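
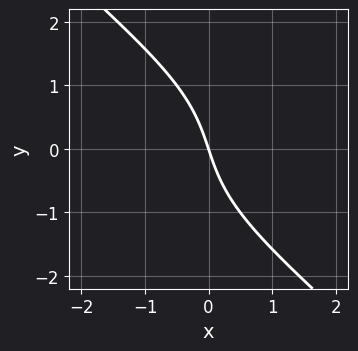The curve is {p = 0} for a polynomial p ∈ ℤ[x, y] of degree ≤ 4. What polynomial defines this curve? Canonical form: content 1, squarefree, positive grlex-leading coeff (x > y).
x*y^2 + y^3 + 3*x + y

First, the degree is 3 — a generic line meets the curve in up to 3 points.
Next, reading off the gridlines: it meets the y-axis at y = 0 (among the integer gridlines); it crosses the x-axis at the gridline x = 0.
Finally, the integer polynomial consistent with all of this is the stated p.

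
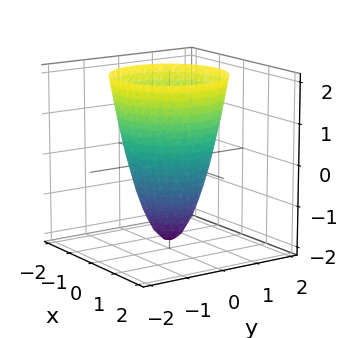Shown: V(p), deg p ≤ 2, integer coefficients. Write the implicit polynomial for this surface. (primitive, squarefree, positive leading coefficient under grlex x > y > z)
2*x^2 + 2*y^2 - z - 2

First, the degree is 2 — a generic line meets the surface in up to 2 points.
Then, symmetries: every cross-section ⟂ z is a circle, so x, y appear only via x² + y².
Then, observable constraints: the x-axis gridline crossings are at x ∈ {-1, 1}; among the integer gridlines, it crosses the y-axis at y ∈ {-1, 1}; a circular section at z = 2 has radius between 1 and 2; it meets the z-axis at z = -2 (among the integer gridlines).
Finally, matching integer coefficients to the picture gives p.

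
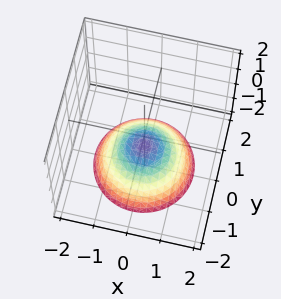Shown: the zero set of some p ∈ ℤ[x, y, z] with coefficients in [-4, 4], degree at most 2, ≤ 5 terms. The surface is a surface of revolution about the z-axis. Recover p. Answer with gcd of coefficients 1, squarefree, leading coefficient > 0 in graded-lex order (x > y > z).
1. Degree: a generic line meets the surface in up to 2 points, so deg p = 2.
2. Symmetries: every cross-section ⟂ z is a circle, so x, y appear only via x² + y².
3. From the axis intercepts and sections: a circular section at z = -1 has radius between 0 and 1; it misses every integer gridline on the y-axis; the surface avoids every integer x-axis point in the box.
4. Matching integer coefficients to the picture gives p.

2*x^2 + 2*y^2 + 3*z + 2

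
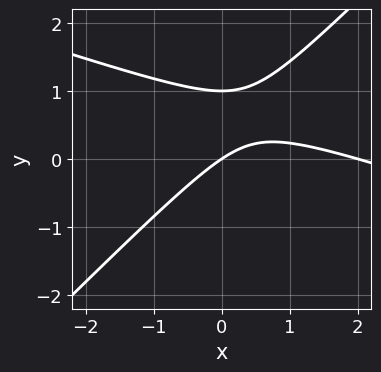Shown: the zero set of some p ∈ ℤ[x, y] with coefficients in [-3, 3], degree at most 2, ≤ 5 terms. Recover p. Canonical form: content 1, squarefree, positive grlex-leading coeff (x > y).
Degree: no degree-1 curve has this shape, so deg p = 2.
Checking where it meets the axes: among the integer gridlines, it crosses the y-axis at y ∈ {0, 1}; the x-axis gridline crossings are at x ∈ {0, 2}.
Fitting integer coefficients to these (and the overall shape) gives p.

x^2 + 2*x*y - 3*y^2 - 2*x + 3*y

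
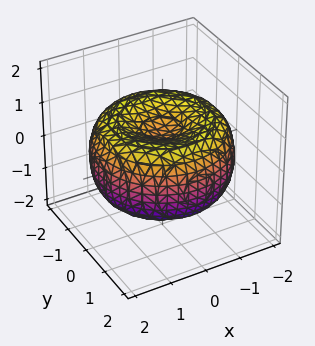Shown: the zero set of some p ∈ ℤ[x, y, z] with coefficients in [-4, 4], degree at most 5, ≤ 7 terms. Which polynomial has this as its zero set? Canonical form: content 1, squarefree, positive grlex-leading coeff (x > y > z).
(a) Degree: the shape is more complex than any degree-3 surface, so deg p = 4.
(b) Symmetries: the surface is invariant under rotation about z: p = q(x² + y², z).
(c) Checking where it meets the axes: a circular section at z = -1 has radius exactly 1.
(d) Putting this together gives p.

x^4 + 2*x^2*y^2 + y^4 - 3*x^2 - 3*y^2 + 3*z^2 - 1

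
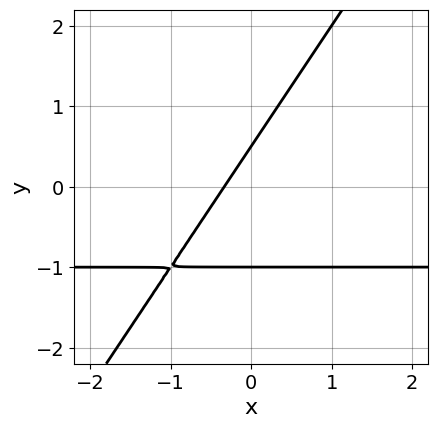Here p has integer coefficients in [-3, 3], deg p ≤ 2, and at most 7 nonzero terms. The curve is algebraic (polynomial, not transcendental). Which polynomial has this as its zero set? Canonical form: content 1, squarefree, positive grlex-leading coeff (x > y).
3*x*y - 2*y^2 + 3*x - y + 1

First, degree: no degree-1 curve has this shape, so deg p = 2.
Then, from the axis intercepts and sections: it crosses the y-axis at the gridline y = -1.
Finally, together with the visible shape, these determine p as stated.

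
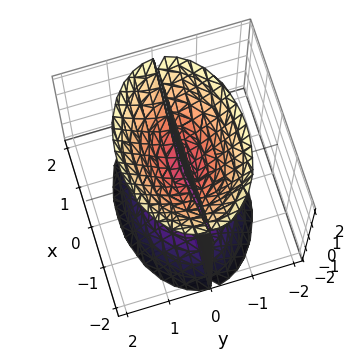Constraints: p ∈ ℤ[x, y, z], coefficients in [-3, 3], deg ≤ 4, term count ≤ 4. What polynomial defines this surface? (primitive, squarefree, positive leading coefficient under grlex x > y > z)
x^2*y + 2*y^3 - y*z^2

There are 3 components. Treating them together as one polynomial.
deg p = 3. A generic line meets the surface in up to 3 points.
From the axis intercepts and sections: one y-axis crossing is at y = 0; the visible x-axis segment lies entirely on the surface.
Matching integer coefficients to the picture gives p. Check: (0, 0, -2) on the z-axis lies on the surface, and p(0, 0, -2) = 0. ✓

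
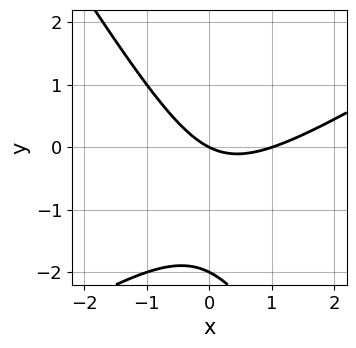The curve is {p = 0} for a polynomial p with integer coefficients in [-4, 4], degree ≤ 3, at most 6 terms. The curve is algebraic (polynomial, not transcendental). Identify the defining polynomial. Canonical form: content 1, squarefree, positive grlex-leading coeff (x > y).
x^2 - x*y - y^2 - x - 2*y

First, the degree is 2 — the shape is more complex than any degree-1 curve.
Next, against the integer gridlines: the x-axis gridline crossings are at x ∈ {0, 1}; among the integer gridlines, it crosses the y-axis at y ∈ {-2, 0}.
Finally, these observations pin down the coefficients.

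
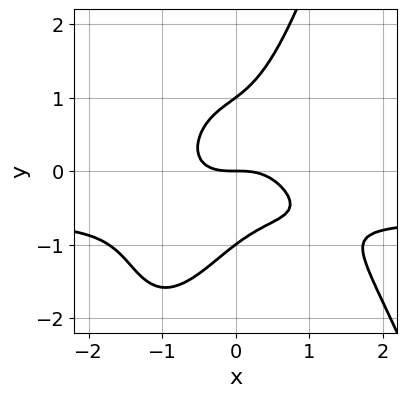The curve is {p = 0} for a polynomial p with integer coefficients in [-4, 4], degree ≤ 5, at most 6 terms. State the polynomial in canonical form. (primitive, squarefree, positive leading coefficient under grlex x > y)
First, degree: a generic line meets the curve in up to 4 points, so deg p = 4.
Next, observable constraints: it meets the x-axis at x = 0 (among the integer gridlines); the y-axis gridline crossings are at y ∈ {-1, 0, 1}.
Finally, solving for integer coefficients yields p as stated.

3*x^3*y + 2*x^3 + 3*x*y^2 - 2*y^3 + 2*y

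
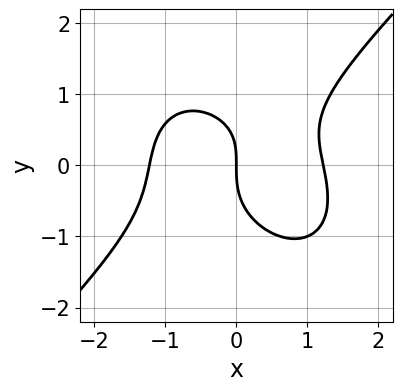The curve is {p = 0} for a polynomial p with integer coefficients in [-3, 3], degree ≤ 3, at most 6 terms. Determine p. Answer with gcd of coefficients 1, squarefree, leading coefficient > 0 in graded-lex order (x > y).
(a) The degree is 3 — the shape is more complex than any degree-2 curve.
(b) Observable constraints: it crosses the x-axis at the gridline x = 0; it crosses the y-axis at the gridline y = 0.
(c) Fitting integer coefficients to these (and the overall shape) gives p.

2*x^3 - 2*y^3 + x*y - 3*x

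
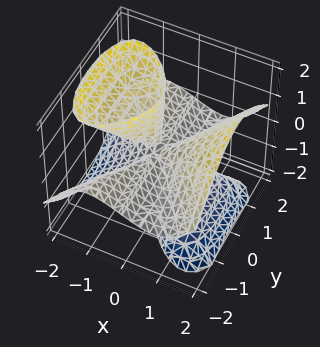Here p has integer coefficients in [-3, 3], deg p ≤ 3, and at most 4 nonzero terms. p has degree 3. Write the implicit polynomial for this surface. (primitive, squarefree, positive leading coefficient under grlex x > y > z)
1. The picture has 2 separate pieces. They look like related sheets of one shape, so recover p as a whole.
2. deg p = 3. A generic line meets the surface in up to 3 points.
3. Reading off the gridlines: every point of the y-axis in the box is on the surface; the visible z-axis segment lies entirely on the surface; it meets the x-axis at x = 0 (among the integer gridlines).
4. These observations pin down the coefficients.

2*x^3 - x*y^2 - 2*x*z^2 - 2*y^2*z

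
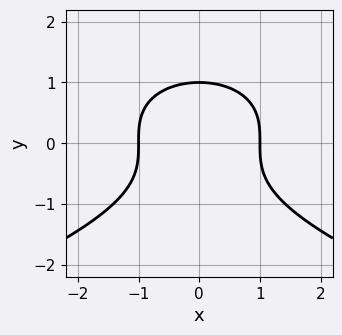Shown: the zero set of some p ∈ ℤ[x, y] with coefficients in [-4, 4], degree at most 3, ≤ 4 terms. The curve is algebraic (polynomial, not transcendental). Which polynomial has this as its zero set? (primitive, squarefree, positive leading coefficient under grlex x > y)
y^3 + x^2 - 1

Degree: the shape is more complex than any degree-2 curve, so deg p = 3.
Symmetries: mirror symmetry x ↦ −x ⇒ only even powers of x.
Observable constraints: among the integer gridlines, it crosses the x-axis at x ∈ {-1, 1}; it crosses the y-axis at the gridline y = 1.
Solving for integer coefficients yields p as stated.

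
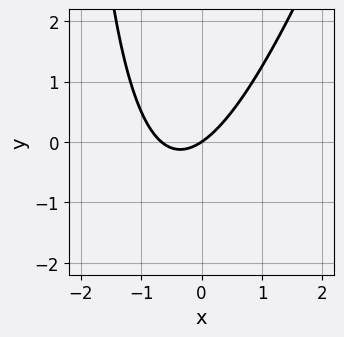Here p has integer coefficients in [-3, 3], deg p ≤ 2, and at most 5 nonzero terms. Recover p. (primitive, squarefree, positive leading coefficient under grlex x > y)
1. deg p = 2. A generic line meets the curve in up to 2 points.
2. Observable constraints: one y-axis crossing is at y = 0; it meets the x-axis at x = 0 (among the integer gridlines).
3. Putting this together gives p.

3*x^2 - x*y + 2*x - 3*y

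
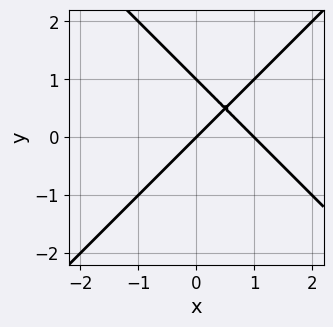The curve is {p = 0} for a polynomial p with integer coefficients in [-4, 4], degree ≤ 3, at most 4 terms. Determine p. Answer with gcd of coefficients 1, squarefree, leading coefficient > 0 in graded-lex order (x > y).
x^2 - y^2 - x + y

First, degree: a generic line meets the curve in up to 2 points, so deg p = 2.
Then, observable constraints: the x-axis gridline crossings are at x ∈ {0, 1}; the y-axis gridline crossings are at y ∈ {0, 1}.
Finally, together with the visible shape, these determine p as stated.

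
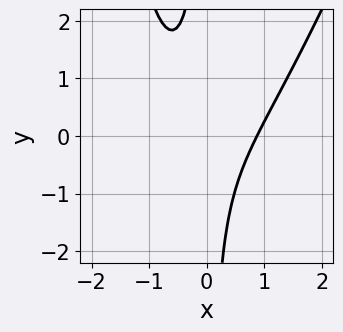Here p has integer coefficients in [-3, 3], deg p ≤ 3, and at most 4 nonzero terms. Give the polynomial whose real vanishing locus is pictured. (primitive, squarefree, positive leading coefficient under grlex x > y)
3*x^3 - x^2*y - 3*x*y - 2

1. Degree: no degree-2 curve has this shape, so deg p = 3.
2. From the visible intercepts: no y-intercept at any integer in the box.
3. Together with the visible shape, these determine p as stated.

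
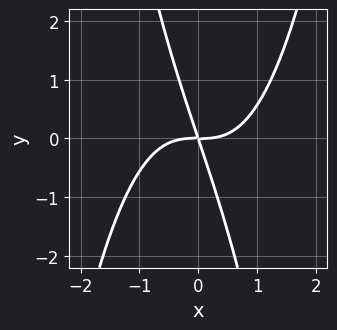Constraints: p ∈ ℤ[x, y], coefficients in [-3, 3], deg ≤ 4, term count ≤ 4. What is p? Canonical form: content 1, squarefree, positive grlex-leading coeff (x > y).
First, the degree is 4 — the shape is more complex than any degree-3 curve.
Next, against the integer gridlines: it crosses the x-axis at the gridline x = 0; it meets the y-axis at y = 0 (among the integer gridlines).
Finally, assembling these constraints gives the stated polynomial.

2*x^4 - 3*x*y - y^2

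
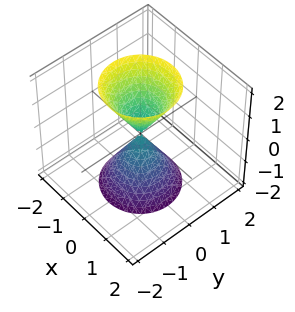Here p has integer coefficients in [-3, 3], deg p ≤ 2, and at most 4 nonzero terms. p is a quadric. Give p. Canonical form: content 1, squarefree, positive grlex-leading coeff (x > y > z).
3*x^2 + 3*y^2 - z^2

1. There are 2 components.
2. The degree is 2 — a double cone through the origin; a quadric.
3. Symmetries: mirror symmetry z ↦ −z ⇒ only even powers of z; rotational symmetry about the z-axis ⇒ p depends on x, y only through x² + y².
4. Observable constraints: it meets the x-axis at x = 0 (among the integer gridlines); one y-axis crossing is at y = 0; it crosses the z-axis at the gridline z = 0; a circular section at z = -1 has radius between 0 and 1.
5. Putting this together gives p.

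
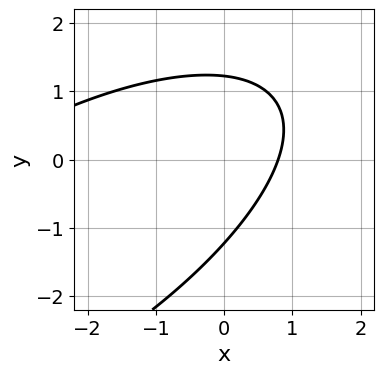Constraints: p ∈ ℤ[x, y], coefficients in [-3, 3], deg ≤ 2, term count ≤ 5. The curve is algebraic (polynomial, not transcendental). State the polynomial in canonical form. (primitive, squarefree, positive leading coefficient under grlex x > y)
Degree: a generic line meets the curve in up to 2 points, so deg p = 2.
Matching integer coefficients to the picture gives p.

x^2 - 2*x*y + 2*y^2 + 3*x - 3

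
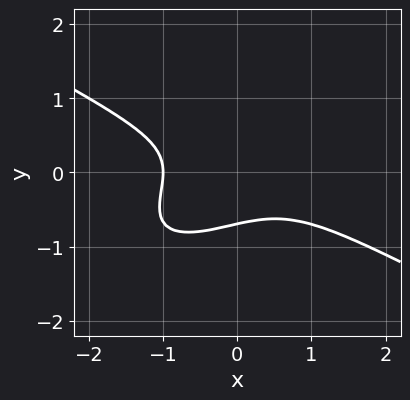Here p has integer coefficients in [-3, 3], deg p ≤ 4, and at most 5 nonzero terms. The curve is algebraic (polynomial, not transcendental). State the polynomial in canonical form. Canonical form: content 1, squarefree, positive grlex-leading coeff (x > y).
First, deg p = 3.
Next, from the axis intercepts and sections: it meets the x-axis at x = -1 (among the integer gridlines).
Finally, these observations pin down the coefficients.

x^3 - 2*x*y^2 + 3*y^3 + 1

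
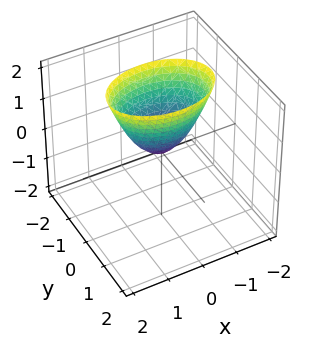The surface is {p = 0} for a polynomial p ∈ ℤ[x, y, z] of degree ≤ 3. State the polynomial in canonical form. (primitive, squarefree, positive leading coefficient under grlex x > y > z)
x^2 + 2*y^2 - z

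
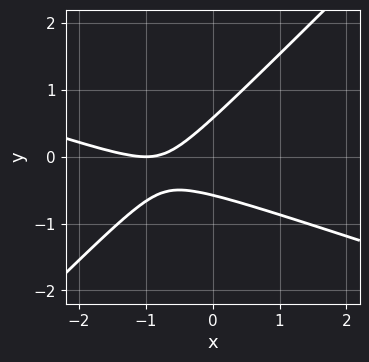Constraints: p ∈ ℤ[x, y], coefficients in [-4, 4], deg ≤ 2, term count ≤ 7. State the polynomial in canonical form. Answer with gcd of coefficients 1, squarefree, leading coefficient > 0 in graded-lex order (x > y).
x^2 + 2*x*y - 3*y^2 + 2*x + 1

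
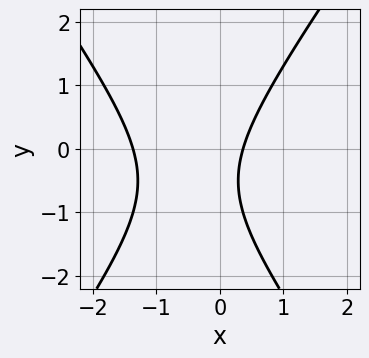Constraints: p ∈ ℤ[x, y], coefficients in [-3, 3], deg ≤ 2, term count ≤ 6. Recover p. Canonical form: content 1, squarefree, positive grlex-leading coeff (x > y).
2*x^2 - y^2 + 2*x - y - 1

Degree: the shape is more complex than any degree-1 curve, so deg p = 2.
Observable constraints: the curve avoids every integer y-axis point in the box.
Fitting integer coefficients to these (and the overall shape) gives p.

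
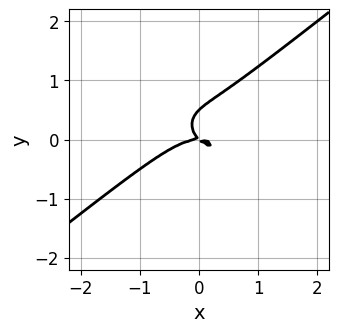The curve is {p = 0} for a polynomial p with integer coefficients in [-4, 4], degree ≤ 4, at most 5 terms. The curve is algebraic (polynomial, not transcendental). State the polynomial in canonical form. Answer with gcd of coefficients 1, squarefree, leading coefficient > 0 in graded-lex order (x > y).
(a) Degree: a generic line meets the curve in up to 3 points, so deg p = 3.
(b) From the axis intercepts and sections: one y-axis crossing is at y = 0; it crosses the x-axis at the gridline x = 0.
(c) Putting this together gives p.

x^3 - 2*y^3 + x*y + y^2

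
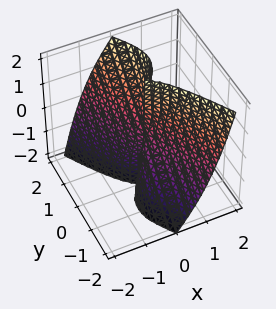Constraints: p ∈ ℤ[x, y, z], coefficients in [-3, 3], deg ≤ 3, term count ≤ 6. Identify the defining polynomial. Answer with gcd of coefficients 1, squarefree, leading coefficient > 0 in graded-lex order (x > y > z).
3*x^3 + 3*x*y^2 + 2*y^3 - 2*y^2*z

First, the degree is 3 — a generic line meets the surface in up to 3 points.
Next, from the visible intercepts: one y-axis crossing is at y = 0; every point of the z-axis in the box is on the surface.
Finally, assembling these constraints gives the stated polynomial.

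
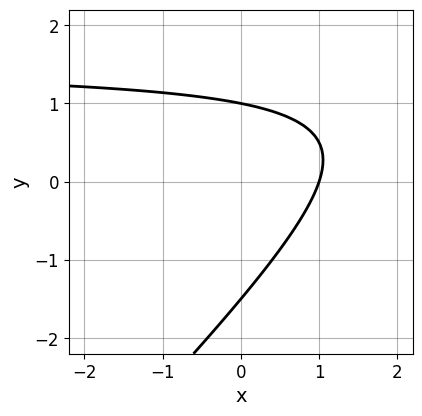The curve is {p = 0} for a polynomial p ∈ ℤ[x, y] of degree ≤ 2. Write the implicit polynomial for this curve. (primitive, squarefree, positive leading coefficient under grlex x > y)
(a) Degree: the shape is more complex than any degree-1 curve, so deg p = 2.
(b) Checking where it meets the axes: it crosses the x-axis at the gridline x = 1; it crosses the y-axis at the gridline y = 1.
(c) Putting this together gives p.

2*x*y - 2*y^2 - 3*x - y + 3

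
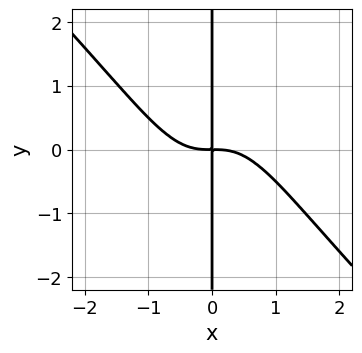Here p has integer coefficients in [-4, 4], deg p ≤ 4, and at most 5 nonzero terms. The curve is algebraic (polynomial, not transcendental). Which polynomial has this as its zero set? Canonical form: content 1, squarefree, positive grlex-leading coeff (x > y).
x^4 + x^3*y + x*y

deg p = 4. A generic line meets the curve in up to 4 points.
Against the integer gridlines: every point of the y-axis in the box is on the curve.
These observations pin down the coefficients.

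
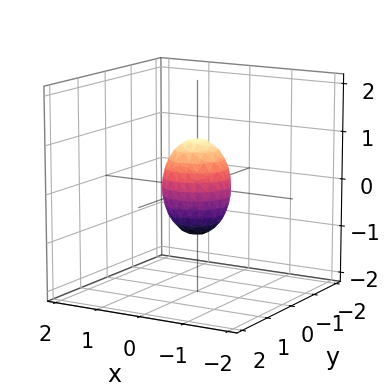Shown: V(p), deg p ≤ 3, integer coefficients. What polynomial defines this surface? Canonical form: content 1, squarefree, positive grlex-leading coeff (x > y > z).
2*x^2 + 2*y^2 + z^2 - 1

(a) Degree: a generic line meets the surface in up to 2 points, so deg p = 2.
(b) Symmetries: rotational symmetry about the z-axis ⇒ p depends on x, y only through x² + y².
(c) From the visible intercepts: the z-axis gridline crossings are at z ∈ {-1, 1}; a circular section at z = 0 has radius between 0 and 1.
(d) Assembling these constraints gives the stated polynomial.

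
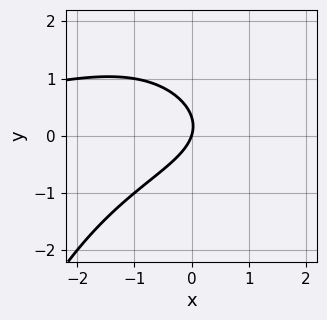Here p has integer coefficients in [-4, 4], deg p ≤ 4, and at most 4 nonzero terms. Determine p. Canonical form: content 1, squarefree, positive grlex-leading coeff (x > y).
x^2*y + 3*y^2 + 3*x - y

First, degree: a generic line meets the curve in up to 3 points, so deg p = 3.
Next, reading off the gridlines: one y-axis crossing is at y = 0; one x-axis crossing is at x = 0.
Finally, assembling these constraints gives the stated polynomial.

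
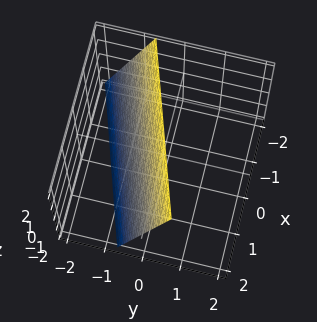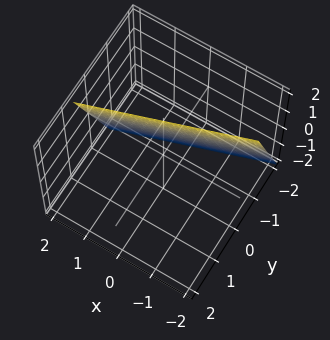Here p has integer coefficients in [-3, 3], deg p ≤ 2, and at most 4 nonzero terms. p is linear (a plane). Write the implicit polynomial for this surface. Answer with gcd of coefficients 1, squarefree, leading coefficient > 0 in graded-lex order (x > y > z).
x - 3*y + z - 2

1. Degree: every cross-section is a straight line — this is a plane, so deg p = 1.
2. Observable constraints: it meets the z-axis at z = 2 (among the integer gridlines); one x-axis crossing is at x = 2.
3. Putting this together gives p.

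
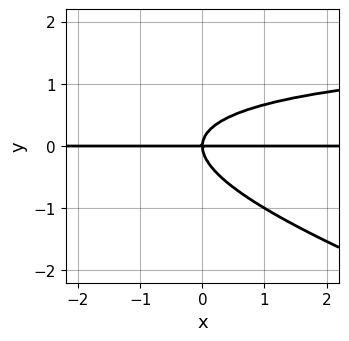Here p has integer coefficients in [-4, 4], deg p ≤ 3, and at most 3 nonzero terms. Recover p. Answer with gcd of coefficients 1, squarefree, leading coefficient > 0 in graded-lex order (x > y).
x*y^2 + 3*y^3 - 2*x*y

(a) deg p = 3.
(b) Against the integer gridlines: the visible x-axis segment lies entirely on the curve; one y-axis crossing is at y = 0.
(c) These observations pin down the coefficients.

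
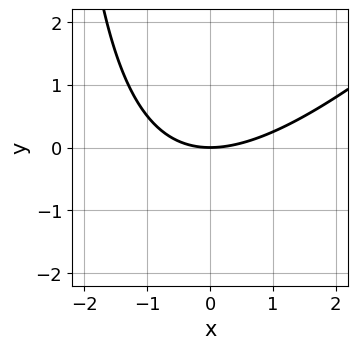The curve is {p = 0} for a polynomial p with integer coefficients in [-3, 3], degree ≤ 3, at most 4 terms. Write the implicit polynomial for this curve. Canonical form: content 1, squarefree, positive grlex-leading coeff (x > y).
(a) The degree is 2 — a generic line meets the curve in up to 2 points.
(b) Observable constraints: one x-axis crossing is at x = 0; it meets the y-axis at y = 0 (among the integer gridlines).
(c) Together with the visible shape, these determine p as stated.

x^2 - x*y - 3*y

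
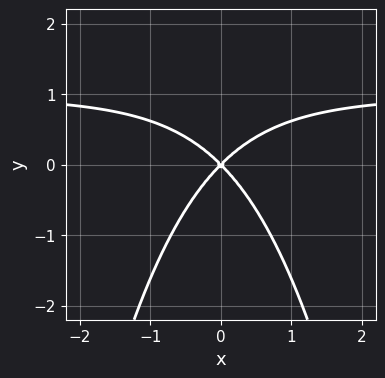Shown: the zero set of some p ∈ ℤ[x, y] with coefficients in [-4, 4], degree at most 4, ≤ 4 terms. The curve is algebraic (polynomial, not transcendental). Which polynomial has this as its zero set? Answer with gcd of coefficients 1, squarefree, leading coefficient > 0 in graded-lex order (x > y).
x^2*y - x^2 + y^2

1. The degree is 3 — the shape is more complex than any degree-2 curve.
2. Symmetries: it's symmetric under x → −x, forcing even powers of x.
3. Observable constraints: it crosses the y-axis at the gridline y = 0; one x-axis crossing is at x = 0.
4. Solving for integer coefficients yields p as stated.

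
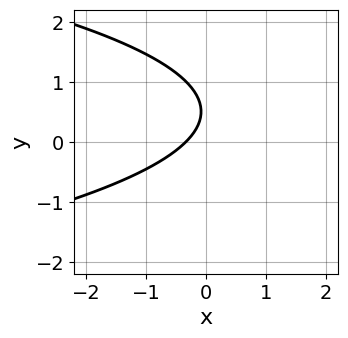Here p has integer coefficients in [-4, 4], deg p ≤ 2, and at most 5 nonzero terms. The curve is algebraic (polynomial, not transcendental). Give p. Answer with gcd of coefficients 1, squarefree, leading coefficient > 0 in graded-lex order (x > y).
1. The degree is 2 — the shape is more complex than any degree-1 curve.
2. Against the integer gridlines: the curve avoids every integer y-axis point in the box.
3. Fitting integer coefficients to these (and the overall shape) gives p.

3*y^2 + 3*x - 3*y + 1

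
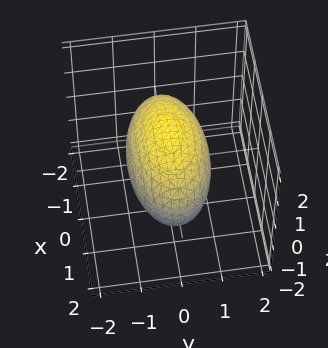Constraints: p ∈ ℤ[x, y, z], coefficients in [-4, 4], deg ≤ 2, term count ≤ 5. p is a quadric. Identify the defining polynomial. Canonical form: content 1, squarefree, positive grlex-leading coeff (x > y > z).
x^2 + 3*y^2 + 2*z^2 - 3

(a) The degree is 2 — bounded and convex; a quadric.
(b) Symmetries: it's symmetric under x → −x, forcing even powers of x; it's symmetric under z → −z, forcing even powers of z; the y ↦ −y reflection is a symmetry, so y appears only in even powers.
(c) Reading off the gridlines: the y-axis gridline crossings are at y ∈ {-1, 1}.
(d) These observations pin down the coefficients.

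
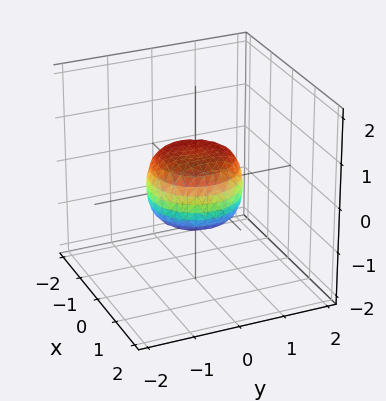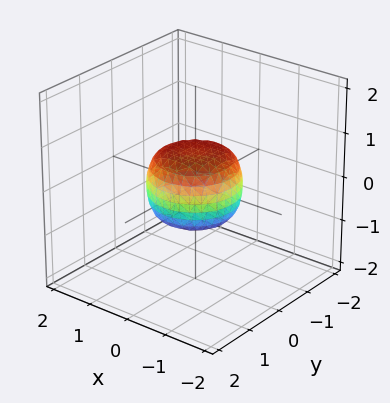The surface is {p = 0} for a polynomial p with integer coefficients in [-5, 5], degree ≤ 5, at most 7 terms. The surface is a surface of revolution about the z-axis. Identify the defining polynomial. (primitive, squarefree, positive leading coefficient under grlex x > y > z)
1. Degree: the shape is more complex than any degree-3 surface, so deg p = 4.
2. By symmetry, the z-axis is an axis of rotation, so x and y enter only as x² + y².
3. From the visible intercepts: a circular section at z = 0 has radius exactly 1; among the integer gridlines, it crosses the x-axis at x ∈ {-1, 1}.
4. Matching integer coefficients to the picture gives p. Check: (0, 1, 0) on the y-axis lies on the surface, and p(0, 1, 0) = 0. ✓

2*x^4 + 4*x^2*y^2 + 2*y^4 - x^2 - y^2 + 2*z^2 - 1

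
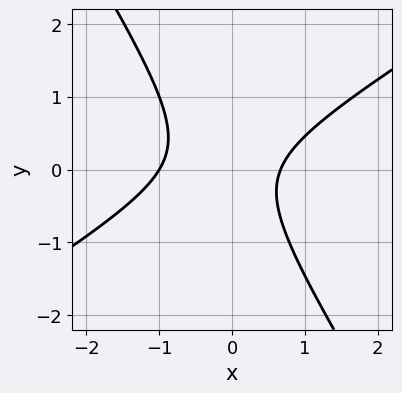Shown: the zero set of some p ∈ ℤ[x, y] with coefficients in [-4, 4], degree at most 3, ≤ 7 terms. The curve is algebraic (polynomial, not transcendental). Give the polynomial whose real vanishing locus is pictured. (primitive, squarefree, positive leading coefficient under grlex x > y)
3*x^2 - 3*x*y - 3*y^2 + x - 2

First, deg p = 2.
Then, reading off the gridlines: one x-axis crossing is at x = -1; no y-intercept at any integer in the box.
Finally, fitting integer coefficients to these (and the overall shape) gives p.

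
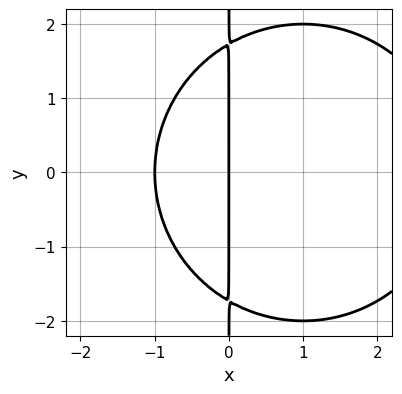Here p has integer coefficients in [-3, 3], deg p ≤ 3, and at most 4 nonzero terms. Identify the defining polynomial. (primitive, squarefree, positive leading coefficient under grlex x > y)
(a) deg p = 3. A generic line meets the curve in up to 3 points.
(b) Symmetries: the y ↦ −y reflection is a symmetry, so y appears only in even powers.
(c) From the axis intercepts and sections: every point of the y-axis in the box is on the curve; among the integer gridlines, it crosses the x-axis at x ∈ {-1, 0}.
(d) These observations pin down the coefficients.

x^3 + x*y^2 - 2*x^2 - 3*x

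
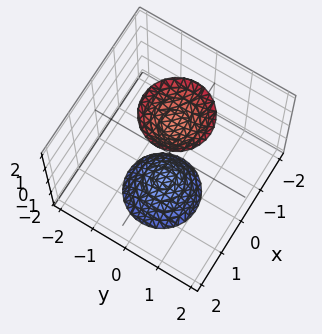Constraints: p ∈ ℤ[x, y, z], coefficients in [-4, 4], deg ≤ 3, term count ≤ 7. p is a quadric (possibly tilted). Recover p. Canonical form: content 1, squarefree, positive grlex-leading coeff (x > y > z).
3*x^2 + x*z + 3*y^2 - z^2 + 2

First, I count 2 distinct pieces. They look like related sheets of one shape, so recover p as a whole.
Then, degree: the shape is more complex than any degree-1 surface, so deg p = 2.
Then, observable constraints: it misses every integer gridline on the x-axis; the surface avoids every integer y-axis point in the box.
Finally, together with the visible shape, these determine p as stated.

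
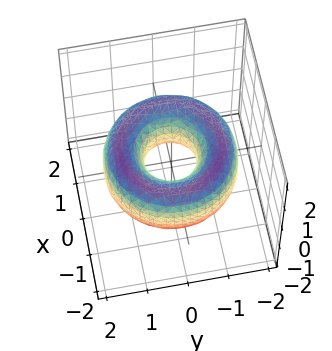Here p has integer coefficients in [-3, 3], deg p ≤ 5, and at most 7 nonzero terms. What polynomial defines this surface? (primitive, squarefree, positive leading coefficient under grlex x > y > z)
x^4 + 2*x^2*y^2 + y^4 - 3*x^2 - 3*y^2 + 2*z^2 + 1

The degree is 4 — the shape is more complex than any degree-3 surface.
Symmetries: every cross-section ⟂ z is a circle, so x, y appear only via x² + y².
Observable constraints: the surface avoids every integer z-axis point in the box; a circular section at z = 0 has radius between 0 and 1.
Together with the visible shape, these determine p as stated.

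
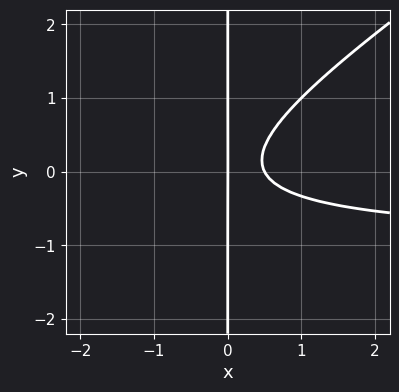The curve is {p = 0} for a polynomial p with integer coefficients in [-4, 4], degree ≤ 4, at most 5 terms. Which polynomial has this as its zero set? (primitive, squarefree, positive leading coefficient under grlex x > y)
2*x^2*y - 3*x*y^2 + 2*x^2 - x

The degree is 3 — the shape is more complex than any degree-2 curve.
Checking where it meets the axes: one x-axis crossing is at x = 0; the visible y-axis segment lies entirely on the curve.
These observations pin down the coefficients.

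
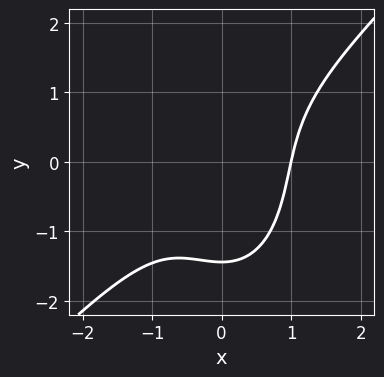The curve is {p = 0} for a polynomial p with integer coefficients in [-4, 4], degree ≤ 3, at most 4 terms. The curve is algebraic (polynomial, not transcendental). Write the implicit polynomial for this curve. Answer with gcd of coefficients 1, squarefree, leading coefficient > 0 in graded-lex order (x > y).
3*x^3 - 2*x^2*y - y^3 - 3

First, deg p = 3. No degree-2 curve has this shape.
Then, reading off the gridlines: one x-axis crossing is at x = 1.
Finally, together with the visible shape, these determine p as stated.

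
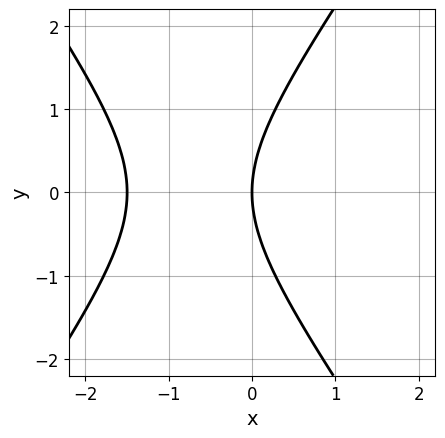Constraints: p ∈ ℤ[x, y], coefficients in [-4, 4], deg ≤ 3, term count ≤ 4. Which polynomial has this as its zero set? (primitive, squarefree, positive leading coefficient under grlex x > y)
The degree is 2 — a generic line meets the curve in up to 2 points.
Symmetries: mirror symmetry y ↦ −y ⇒ only even powers of y.
Against the integer gridlines: one x-axis crossing is at x = 0; it crosses the y-axis at the gridline y = 0.
Matching integer coefficients to the picture gives p.

2*x^2 - y^2 + 3*x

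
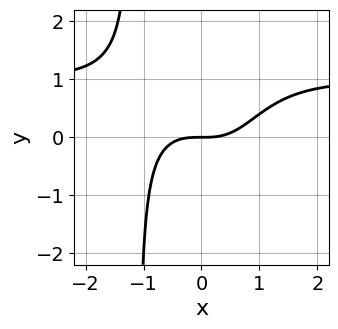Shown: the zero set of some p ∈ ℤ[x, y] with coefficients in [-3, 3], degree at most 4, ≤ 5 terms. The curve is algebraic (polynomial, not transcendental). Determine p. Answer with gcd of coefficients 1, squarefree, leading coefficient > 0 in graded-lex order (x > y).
2*x^3*y - 2*x^3 + 3*y

1. deg p = 4.
2. From the axis intercepts and sections: it meets the x-axis at x = 0 (among the integer gridlines); it meets the y-axis at y = 0 (among the integer gridlines).
3. Together with the visible shape, these determine p as stated.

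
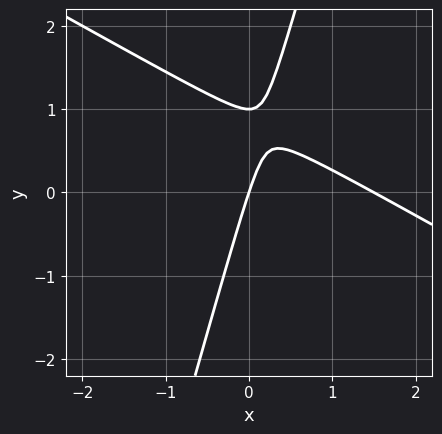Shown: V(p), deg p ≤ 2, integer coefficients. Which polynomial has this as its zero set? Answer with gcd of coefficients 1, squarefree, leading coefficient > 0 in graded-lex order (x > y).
Degree: no degree-1 curve has this shape, so deg p = 2.
Observable constraints: it crosses the x-axis at the gridline x = 0; among the integer gridlines, it crosses the y-axis at y ∈ {0, 1}.
Putting this together gives p.

2*x^2 + 3*x*y - y^2 - 3*x + y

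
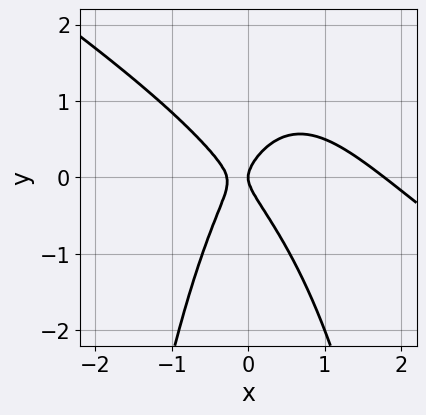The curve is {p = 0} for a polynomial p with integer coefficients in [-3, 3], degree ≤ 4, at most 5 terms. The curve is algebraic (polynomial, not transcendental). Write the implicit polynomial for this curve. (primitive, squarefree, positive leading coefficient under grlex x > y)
(a) The degree is 3 — the shape is more complex than any degree-2 curve.
(b) Reading off the gridlines: it meets the x-axis at x = 0 (among the integer gridlines); it crosses the y-axis at the gridline y = 0.
(c) Matching integer coefficients to the picture gives p.

2*x^3 + 3*x^2*y - 3*x^2 + 2*y^2 - x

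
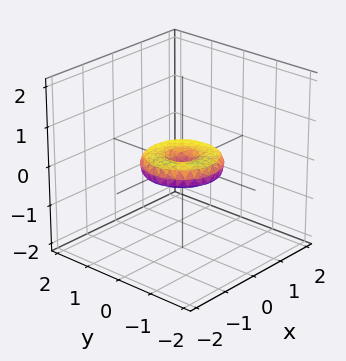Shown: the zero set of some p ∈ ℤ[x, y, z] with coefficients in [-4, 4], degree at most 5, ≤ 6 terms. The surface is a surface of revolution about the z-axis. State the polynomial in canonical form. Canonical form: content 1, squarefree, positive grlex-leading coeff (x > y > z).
x^4 + 2*x^2*y^2 + y^4 - x^2 - y^2 + 3*z^2

(a) The degree is 4 — the shape is more complex than any degree-3 surface.
(b) By symmetry, every cross-section ⟂ z is a circle, so x, y appear only via x² + y².
(c) From the axis intercepts and sections: it crosses the z-axis at the gridline z = 0; a circular section at z = 0 has radius exactly 1.
(d) Matching integer coefficients to the picture gives p. Check: (0, -1, 0) on the y-axis lies on the surface, and p(0, -1, 0) = 0. ✓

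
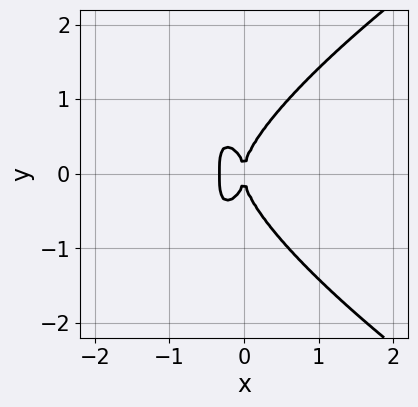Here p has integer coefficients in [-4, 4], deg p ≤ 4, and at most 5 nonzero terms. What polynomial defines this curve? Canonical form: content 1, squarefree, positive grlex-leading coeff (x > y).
y^4 - 3*x^3 - x^2

deg p = 4. A generic line meets the curve in up to 4 points.
Symmetries: it's symmetric under y → −y, forcing even powers of y.
From the visible intercepts: one y-axis crossing is at y = 0; one x-axis crossing is at x = 0.
Assembling these constraints gives the stated polynomial.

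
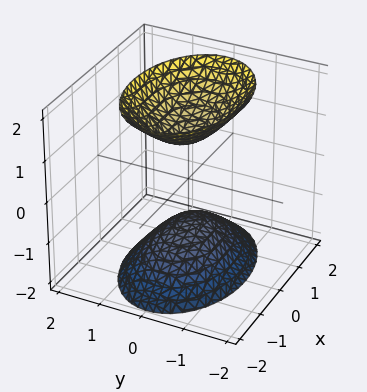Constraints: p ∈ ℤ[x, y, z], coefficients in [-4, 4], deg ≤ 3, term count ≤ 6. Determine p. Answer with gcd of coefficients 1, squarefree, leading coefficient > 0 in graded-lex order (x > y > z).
(a) There are 2 components. They look like related sheets of one shape, so recover p as a whole.
(b) Degree: two sheets facing apart; a quadric, so deg p = 2.
(c) Symmetries: it's symmetric under z → −z, forcing even powers of z; mirror symmetry y ↦ −y ⇒ only even powers of y; it's symmetric under x → −x, forcing even powers of x.
(d) Observable constraints: no y-intercept at any integer in the box; the surface avoids every integer x-axis point in the box; among the integer gridlines, it crosses the z-axis at z ∈ {-1, 1}.
(e) Fitting integer coefficients to these (and the overall shape) gives p.

x^2 + 2*y^2 - z^2 + 1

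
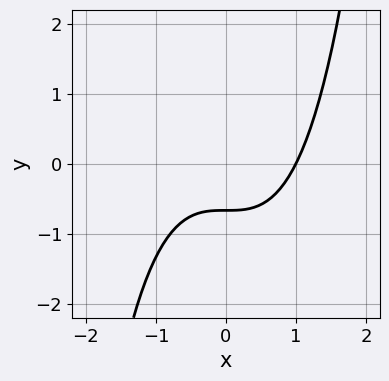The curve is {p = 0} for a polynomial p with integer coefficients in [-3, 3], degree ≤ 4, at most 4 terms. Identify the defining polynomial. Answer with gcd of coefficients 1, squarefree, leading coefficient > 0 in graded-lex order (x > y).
2*x^3 - 3*y - 2

1. The degree is 3 — the shape is more complex than any degree-2 curve.
2. From the visible intercepts: it meets the x-axis at x = 1 (among the integer gridlines).
3. Putting this together gives p.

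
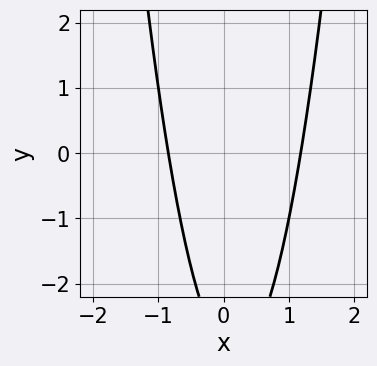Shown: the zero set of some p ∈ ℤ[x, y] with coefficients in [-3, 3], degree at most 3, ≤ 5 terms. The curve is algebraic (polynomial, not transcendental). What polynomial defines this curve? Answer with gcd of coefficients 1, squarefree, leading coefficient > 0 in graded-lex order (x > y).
First, degree: the shape is more complex than any degree-1 curve, so deg p = 2.
Next, from the visible intercepts: no y-intercept at any integer in the box.
Finally, together with the visible shape, these determine p as stated.

3*x^2 - x - y - 3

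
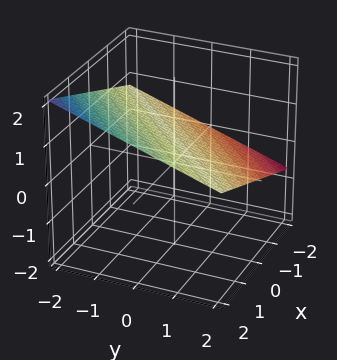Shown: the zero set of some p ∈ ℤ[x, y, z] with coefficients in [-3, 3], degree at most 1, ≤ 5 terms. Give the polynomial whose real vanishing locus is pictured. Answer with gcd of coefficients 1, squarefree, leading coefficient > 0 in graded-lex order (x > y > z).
x - y - 3*z + 2

deg p = 1. The surface is flat (a plane).
Against the integer gridlines: it meets the y-axis at y = 2 (among the integer gridlines); it meets the x-axis at x = -2 (among the integer gridlines).
Assembling these constraints gives the stated polynomial.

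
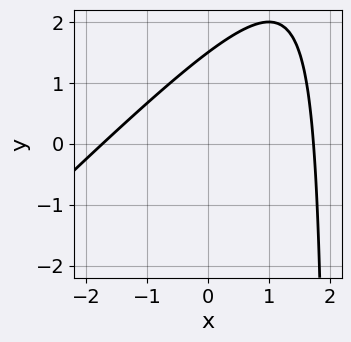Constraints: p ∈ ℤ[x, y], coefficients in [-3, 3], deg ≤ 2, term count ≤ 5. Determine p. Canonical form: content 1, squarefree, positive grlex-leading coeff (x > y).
(a) deg p = 2. A generic line meets the curve in up to 2 points.
(b) Matching integer coefficients to the picture gives p.

x^2 - x*y + 2*y - 3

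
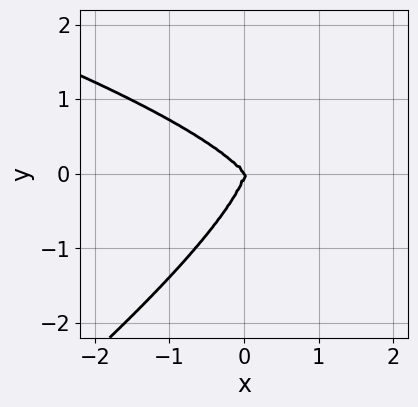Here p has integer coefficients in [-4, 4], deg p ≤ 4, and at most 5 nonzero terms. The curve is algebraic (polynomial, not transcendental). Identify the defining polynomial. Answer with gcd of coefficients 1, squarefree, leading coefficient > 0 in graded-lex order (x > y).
2*x*y^3 - 3*y^4 - 3*x^3 - 2*x^2*y

deg p = 4. No degree-3 curve has this shape.
Against the integer gridlines: it crosses the y-axis at the gridline y = 0; one x-axis crossing is at x = 0.
Matching integer coefficients to the picture gives p.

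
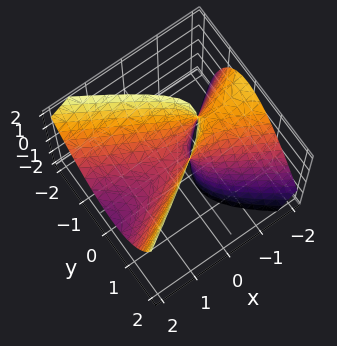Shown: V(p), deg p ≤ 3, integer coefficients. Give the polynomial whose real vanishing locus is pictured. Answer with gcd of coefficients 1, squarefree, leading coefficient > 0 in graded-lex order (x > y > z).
The degree is 2 — a generic line meets the surface in up to 2 points.
From the visible intercepts: it meets the y-axis at y = 0 (among the integer gridlines); it meets the x-axis at x = 0 (among the integer gridlines).
Assembling these constraints gives the stated polynomial.

x^2 + 2*x*z - 3*y^2 - y*z + z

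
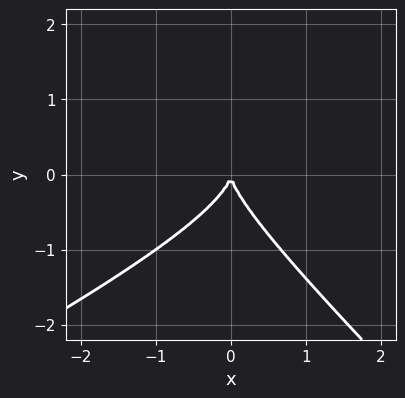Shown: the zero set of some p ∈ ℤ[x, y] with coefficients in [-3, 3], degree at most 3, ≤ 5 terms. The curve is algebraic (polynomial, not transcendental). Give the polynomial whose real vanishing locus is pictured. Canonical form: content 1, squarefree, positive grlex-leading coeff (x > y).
(a) Degree: a generic line meets the curve in up to 3 points, so deg p = 3.
(b) Observable constraints: it crosses the x-axis at the gridline x = 0; one y-axis crossing is at y = 0.
(c) Together with the visible shape, these determine p as stated.

x^2*y - x*y^2 - 2*y^3 - 2*x^2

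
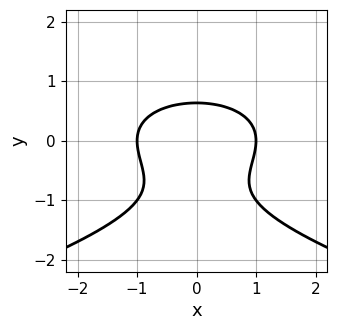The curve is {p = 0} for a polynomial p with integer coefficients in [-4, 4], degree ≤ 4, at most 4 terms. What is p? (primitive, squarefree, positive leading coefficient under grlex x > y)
Degree: a generic line meets the curve in up to 3 points, so deg p = 3.
Symmetries: the x ↦ −x reflection is a symmetry, so x appears only in even powers.
From the axis intercepts and sections: among the integer gridlines, it crosses the x-axis at x ∈ {-1, 1}.
Together with the visible shape, these determine p as stated.

3*y^3 + 2*x^2 + 3*y^2 - 2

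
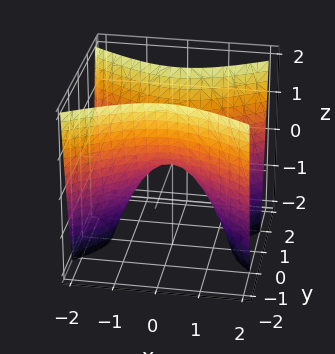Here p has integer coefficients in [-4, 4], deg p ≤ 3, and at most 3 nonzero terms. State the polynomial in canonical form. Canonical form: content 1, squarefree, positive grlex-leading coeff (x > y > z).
(a) The degree is 2 — a hyperbolic paraboloid; a quadric.
(b) Symmetries: it's symmetric under y → −y, forcing even powers of y; mirror symmetry x ↦ −x ⇒ only even powers of x.
(c) Reading off the gridlines: one y-axis crossing is at y = 0; it meets the x-axis at x = 0 (among the integer gridlines).
(d) Solving for integer coefficients yields p as stated.

x^2 - 2*y^2 + z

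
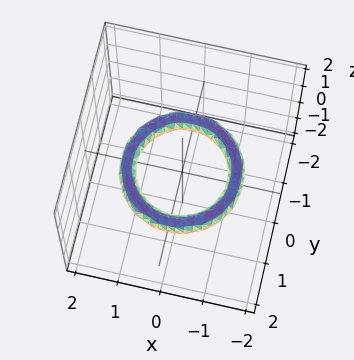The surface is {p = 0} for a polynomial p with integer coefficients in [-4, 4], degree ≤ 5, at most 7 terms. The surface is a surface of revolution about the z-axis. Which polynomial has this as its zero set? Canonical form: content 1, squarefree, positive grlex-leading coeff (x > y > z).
x^4 + 2*x^2*y^2 + y^4 - 3*x^2 - 3*y^2 + 3*z^2 + 2

1. Degree: a generic line meets the surface in up to 4 points, so deg p = 4.
2. By symmetry, the z-axis is an axis of rotation, so x and y enter only as x² + y².
3. Reading off the gridlines: among the integer gridlines, it crosses the x-axis at x ∈ {-1, 1}; the surface avoids every integer z-axis point in the box.
4. The integer polynomial consistent with all of this is the stated p.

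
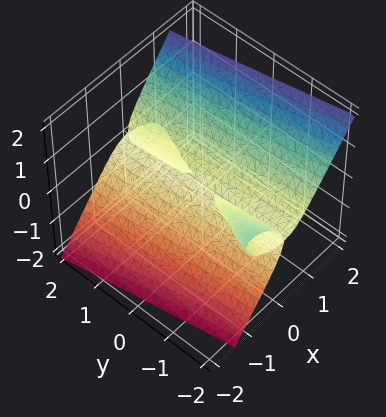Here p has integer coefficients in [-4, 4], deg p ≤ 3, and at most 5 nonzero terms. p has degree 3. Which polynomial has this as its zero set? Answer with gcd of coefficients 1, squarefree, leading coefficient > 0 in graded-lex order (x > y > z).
(a) I count 3 distinct pieces.
(b) The degree is 3 — a generic line meets the surface in up to 3 points.
(c) Observable constraints: it meets the x-axis at x = 0 (among the integer gridlines); it meets the z-axis at z = 0 (among the integer gridlines); every point of the y-axis in the box is on the surface.
(d) Matching integer coefficients to the picture gives p.

3*x^3 + 2*x^2*z + 2*x*y*z - 3*z^3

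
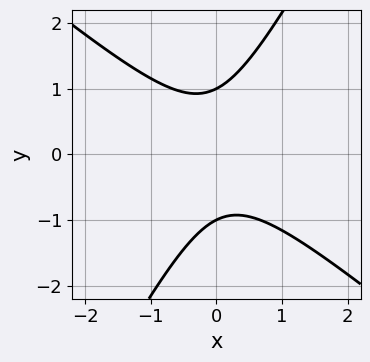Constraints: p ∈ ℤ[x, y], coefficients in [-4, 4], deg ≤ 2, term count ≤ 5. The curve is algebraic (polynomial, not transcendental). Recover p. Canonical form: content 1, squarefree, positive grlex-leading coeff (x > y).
(a) The degree is 2 — no degree-1 curve has this shape.
(b) Observable constraints: among the integer gridlines, it crosses the y-axis at y ∈ {-1, 1}; the curve avoids every integer x-axis point in the box.
(c) Matching integer coefficients to the picture gives p.

3*x^2 + 2*x*y - 2*y^2 + 2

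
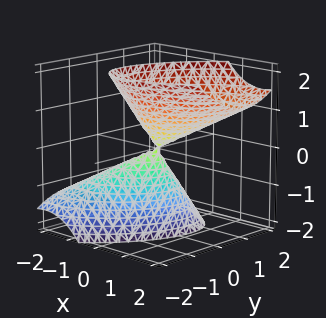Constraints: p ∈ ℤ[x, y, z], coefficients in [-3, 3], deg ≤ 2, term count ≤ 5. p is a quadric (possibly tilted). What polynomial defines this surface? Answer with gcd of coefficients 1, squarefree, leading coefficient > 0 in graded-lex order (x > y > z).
(a) The degree is 2 — a generic line meets the surface in up to 2 points.
(b) Against the integer gridlines: one y-axis crossing is at y = 0; it meets the x-axis at x = 0 (among the integer gridlines); it meets the z-axis at z = 0 (among the integer gridlines).
(c) Matching integer coefficients to the picture gives p.

2*x^2 - 2*x*y - 2*x*z + 2*y^2 - z^2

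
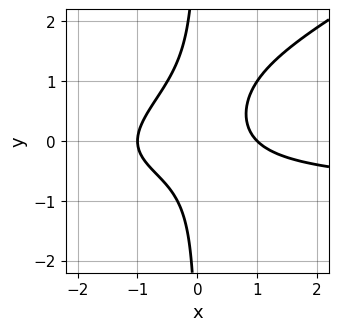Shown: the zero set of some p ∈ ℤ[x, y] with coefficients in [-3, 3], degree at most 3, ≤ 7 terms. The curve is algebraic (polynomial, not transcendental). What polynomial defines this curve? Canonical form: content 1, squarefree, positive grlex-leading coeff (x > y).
x^2*y - 2*x*y^2 + x^2 + x*y - 1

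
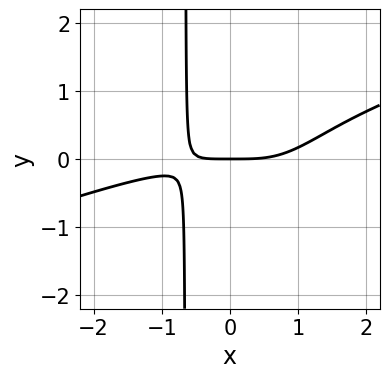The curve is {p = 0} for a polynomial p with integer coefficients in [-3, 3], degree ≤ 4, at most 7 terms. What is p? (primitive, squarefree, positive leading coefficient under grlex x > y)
x^4 - 3*x^3*y + 2*x^2*y - 2*x*y - 3*y

Degree: no degree-3 curve has this shape, so deg p = 4.
Observable constraints: one y-axis crossing is at y = 0; one x-axis crossing is at x = 0.
Matching integer coefficients to the picture gives p.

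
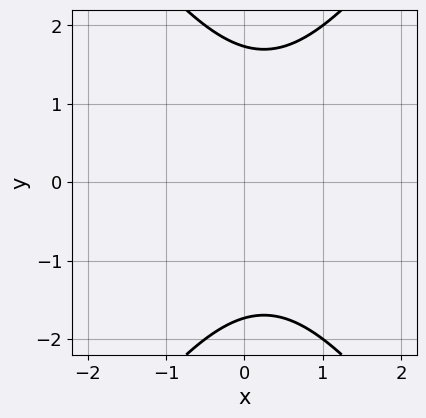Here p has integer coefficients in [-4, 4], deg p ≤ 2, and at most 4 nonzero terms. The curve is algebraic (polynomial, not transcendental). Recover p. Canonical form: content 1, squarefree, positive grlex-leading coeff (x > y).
1. Degree: a generic line meets the curve in up to 2 points, so deg p = 2.
2. Symmetries: mirror symmetry y ↦ −y ⇒ only even powers of y.
3. From the axis intercepts and sections: the curve avoids every integer x-axis point in the box.
4. Solving for integer coefficients yields p as stated.

2*x^2 - y^2 - x + 3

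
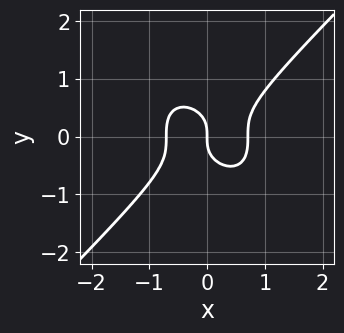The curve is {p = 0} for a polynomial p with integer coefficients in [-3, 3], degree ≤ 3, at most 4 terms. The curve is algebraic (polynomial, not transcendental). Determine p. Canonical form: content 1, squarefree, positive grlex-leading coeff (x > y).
(a) Degree: no degree-2 curve has this shape, so deg p = 3.
(b) From the visible intercepts: it crosses the y-axis at the gridline y = 0; it meets the x-axis at x = 0 (among the integer gridlines).
(c) Matching integer coefficients to the picture gives p.

2*x^3 - 2*y^3 - x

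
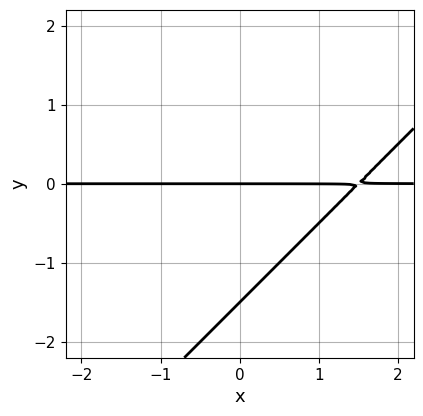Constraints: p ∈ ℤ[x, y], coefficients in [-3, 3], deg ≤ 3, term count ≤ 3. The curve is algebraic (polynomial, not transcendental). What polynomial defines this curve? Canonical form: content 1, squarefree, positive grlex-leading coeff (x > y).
deg p = 2.
Against the integer gridlines: the visible x-axis segment lies entirely on the curve; it meets the y-axis at y = 0 (among the integer gridlines).
Fitting integer coefficients to these (and the overall shape) gives p.

2*x*y - 2*y^2 - 3*y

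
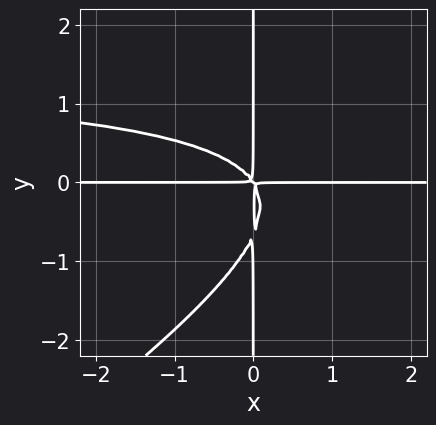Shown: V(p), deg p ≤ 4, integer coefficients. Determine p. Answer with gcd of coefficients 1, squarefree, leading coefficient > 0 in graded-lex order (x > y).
2*x^2*y^2 - 3*x*y^3 - 3*x^2*y - 2*x*y^2

1. deg p = 4. No degree-3 curve has this shape.
2. Observable constraints: every point of the y-axis in the box is on the curve; the visible x-axis segment lies entirely on the curve.
3. Putting this together gives p.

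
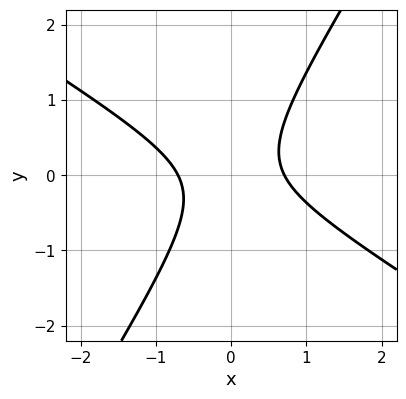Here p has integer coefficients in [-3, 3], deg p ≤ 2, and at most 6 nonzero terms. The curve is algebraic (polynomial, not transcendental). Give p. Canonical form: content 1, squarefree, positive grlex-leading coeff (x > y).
2*x^2 + 2*x*y - 2*y^2 - 1

Degree: no degree-1 curve has this shape, so deg p = 2.
From the visible intercepts: no y-intercept at any integer in the box.
Assembling these constraints gives the stated polynomial.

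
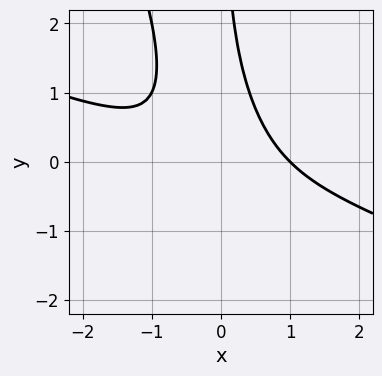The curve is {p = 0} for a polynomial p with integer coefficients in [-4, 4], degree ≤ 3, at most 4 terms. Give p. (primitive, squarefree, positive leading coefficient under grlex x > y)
deg p = 3.
Against the integer gridlines: the curve avoids every integer y-axis point in the box; one x-axis crossing is at x = 1.
Together with the visible shape, these determine p as stated.

x^3 + 3*x^2*y + x*y^2 - 1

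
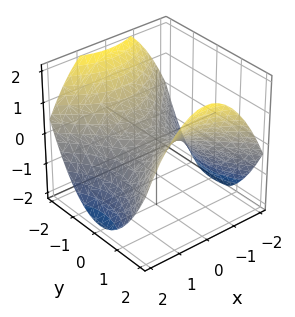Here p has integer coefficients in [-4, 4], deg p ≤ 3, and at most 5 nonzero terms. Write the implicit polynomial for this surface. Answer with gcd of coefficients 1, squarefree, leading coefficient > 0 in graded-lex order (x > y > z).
x^2 - y^2 + 2*z

1. The degree is 2 — a hyperbolic paraboloid; a quadric.
2. Symmetries: the y ↦ −y reflection is a symmetry, so y appears only in even powers; it's symmetric under x → −x, forcing even powers of x.
3. From the axis intercepts and sections: it meets the z-axis at z = 0 (among the integer gridlines); one y-axis crossing is at y = 0; one x-axis crossing is at x = 0.
4. Matching integer coefficients to the picture gives p.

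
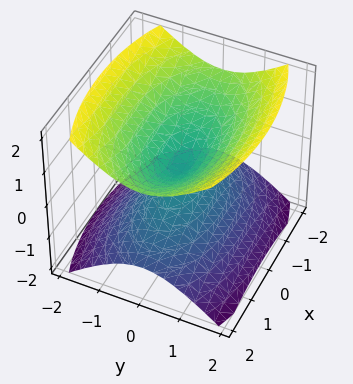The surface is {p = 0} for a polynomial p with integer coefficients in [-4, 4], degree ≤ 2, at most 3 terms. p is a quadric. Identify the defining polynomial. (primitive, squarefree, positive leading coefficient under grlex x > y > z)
(a) I count 2 distinct pieces. Treating them together as one polynomial.
(b) deg p = 2. A double cone through the origin; a quadric.
(c) Symmetries: it's symmetric under z → −z, forcing even powers of z; the x ↦ −x reflection is a symmetry, so x appears only in even powers; mirror symmetry y ↦ −y ⇒ only even powers of y.
(d) Checking where it meets the axes: it meets the x-axis at x = 0 (among the integer gridlines); it crosses the z-axis at the gridline z = 0.
(e) Solving for integer coefficients yields p as stated.

x^2 + 3*y^2 - 3*z^2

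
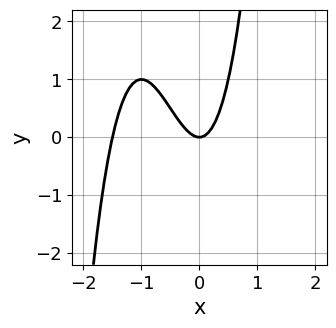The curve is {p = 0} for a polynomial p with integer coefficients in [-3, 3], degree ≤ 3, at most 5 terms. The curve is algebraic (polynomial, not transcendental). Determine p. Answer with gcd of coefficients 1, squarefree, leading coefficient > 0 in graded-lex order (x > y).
2*x^3 + 3*x^2 - y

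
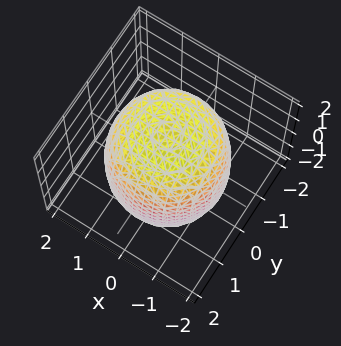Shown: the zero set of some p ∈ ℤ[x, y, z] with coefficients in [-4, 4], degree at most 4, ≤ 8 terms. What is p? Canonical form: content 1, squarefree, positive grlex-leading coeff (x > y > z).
x^4 + 2*x^2*y^2 + y^4 - x^2 - y^2 + z^2 - 3

First, degree: the shape is more complex than any degree-3 surface, so deg p = 4.
Then, symmetries: rotational symmetry about the z-axis ⇒ p depends on x, y only through x² + y².
Next, from the visible intercepts: a circular section at z = 0 has radius between 1 and 2.
Finally, together with the visible shape, these determine p as stated.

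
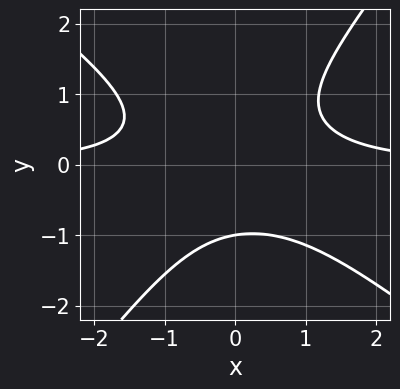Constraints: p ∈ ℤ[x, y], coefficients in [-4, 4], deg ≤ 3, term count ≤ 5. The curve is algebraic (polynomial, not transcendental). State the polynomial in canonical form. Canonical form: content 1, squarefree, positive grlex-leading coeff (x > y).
2*x^2*y + x*y^2 - 2*y^3 - 2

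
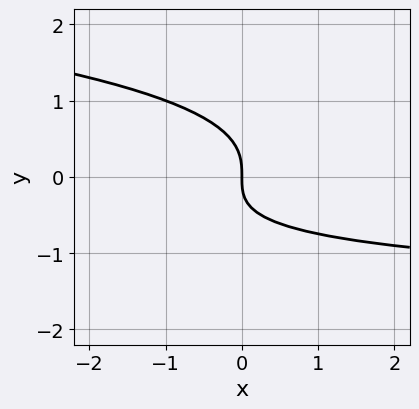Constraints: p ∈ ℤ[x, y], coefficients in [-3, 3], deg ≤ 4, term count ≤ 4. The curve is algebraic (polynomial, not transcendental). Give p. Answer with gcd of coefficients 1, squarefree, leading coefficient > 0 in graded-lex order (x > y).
1. The degree is 3 — no degree-2 curve has this shape.
2. Against the integer gridlines: one y-axis crossing is at y = 0; it meets the x-axis at x = 0 (among the integer gridlines).
3. Matching integer coefficients to the picture gives p.

3*y^3 + x*y + 2*x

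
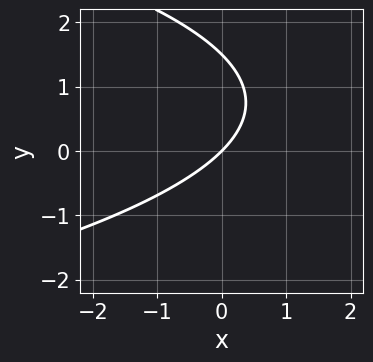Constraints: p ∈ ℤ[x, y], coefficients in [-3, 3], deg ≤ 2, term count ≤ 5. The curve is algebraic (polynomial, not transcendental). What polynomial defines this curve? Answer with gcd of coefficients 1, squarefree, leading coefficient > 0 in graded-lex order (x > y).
2*y^2 + 3*x - 3*y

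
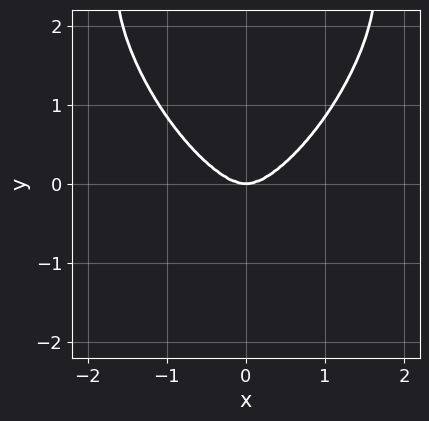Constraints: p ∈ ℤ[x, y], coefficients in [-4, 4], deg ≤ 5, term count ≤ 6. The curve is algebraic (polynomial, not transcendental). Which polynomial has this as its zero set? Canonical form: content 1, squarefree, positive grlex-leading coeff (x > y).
(a) The degree is 4 — a generic line meets the curve in up to 4 points.
(b) Symmetries: mirror symmetry x ↦ −x ⇒ only even powers of x.
(c) From the axis intercepts and sections: it meets the x-axis at x = 0 (among the integer gridlines); one y-axis crossing is at y = 0.
(d) Fitting integer coefficients to these (and the overall shape) gives p.

3*x^4 + y^4 - 2*x^2*y - 3*y^3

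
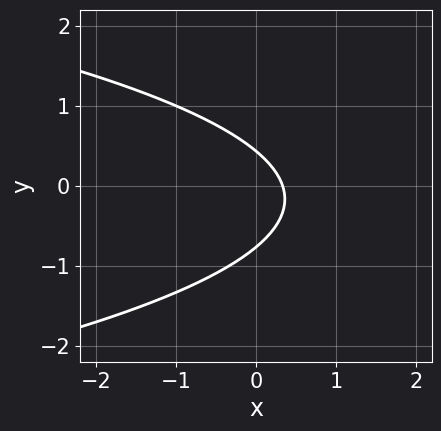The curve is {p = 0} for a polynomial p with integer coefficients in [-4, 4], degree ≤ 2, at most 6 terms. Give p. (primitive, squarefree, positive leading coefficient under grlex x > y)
1. Degree: no degree-1 curve has this shape, so deg p = 2.
2. Putting this together gives p.

3*y^2 + 3*x + y - 1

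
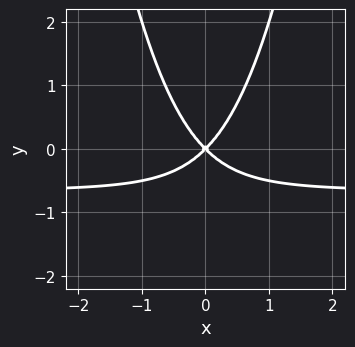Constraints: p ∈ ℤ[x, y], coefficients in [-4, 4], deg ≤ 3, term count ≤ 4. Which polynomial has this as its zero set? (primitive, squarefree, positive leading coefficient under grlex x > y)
3*x^2*y + 2*x^2 - 2*y^2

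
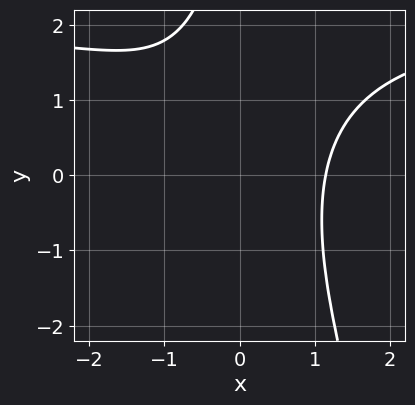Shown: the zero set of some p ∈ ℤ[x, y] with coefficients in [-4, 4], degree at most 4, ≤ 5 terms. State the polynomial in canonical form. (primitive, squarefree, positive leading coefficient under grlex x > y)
x^3*y - 2*x^3 + x*y^2 + 3

(a) Degree: no degree-3 curve has this shape, so deg p = 4.
(b) Observable constraints: the curve avoids every integer y-axis point in the box.
(c) Solving for integer coefficients yields p as stated.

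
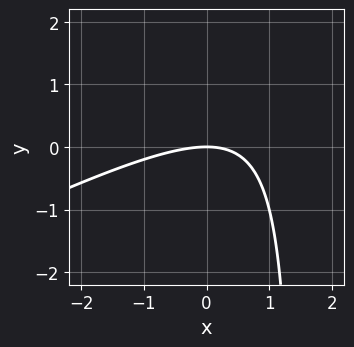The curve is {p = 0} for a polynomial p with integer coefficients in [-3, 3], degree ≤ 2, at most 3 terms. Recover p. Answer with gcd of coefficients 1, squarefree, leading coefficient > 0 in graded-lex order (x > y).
x^2 - 2*x*y + 3*y

First, the degree is 2 — the shape is more complex than any degree-1 curve.
Then, reading off the gridlines: it meets the y-axis at y = 0 (among the integer gridlines); it meets the x-axis at x = 0 (among the integer gridlines).
Finally, solving for integer coefficients yields p as stated.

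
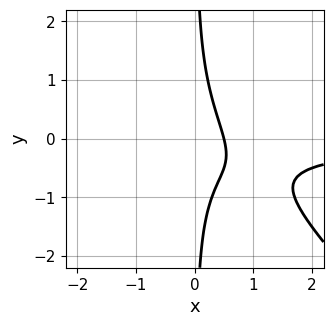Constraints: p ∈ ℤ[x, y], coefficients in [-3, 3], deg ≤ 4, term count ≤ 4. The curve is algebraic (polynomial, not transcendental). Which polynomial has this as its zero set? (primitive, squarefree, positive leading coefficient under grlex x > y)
2*x^2*y + 2*x*y^2 + 2*x - 1

(a) Degree: no degree-2 curve has this shape, so deg p = 3.
(b) From the axis intercepts and sections: no y-intercept at any integer in the box.
(c) Together with the visible shape, these determine p as stated.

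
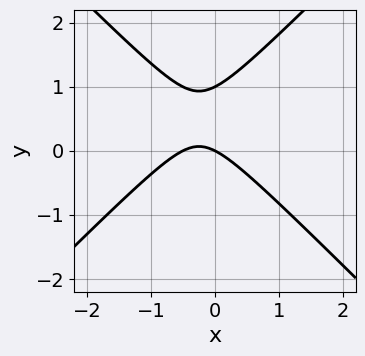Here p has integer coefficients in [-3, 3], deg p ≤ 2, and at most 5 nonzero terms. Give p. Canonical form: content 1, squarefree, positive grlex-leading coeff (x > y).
2*x^2 - 2*y^2 + x + 2*y

First, the degree is 2 — the shape is more complex than any degree-1 curve.
Then, from the visible intercepts: one x-axis crossing is at x = 0; the y-axis gridline crossings are at y ∈ {0, 1}.
Finally, fitting integer coefficients to these (and the overall shape) gives p.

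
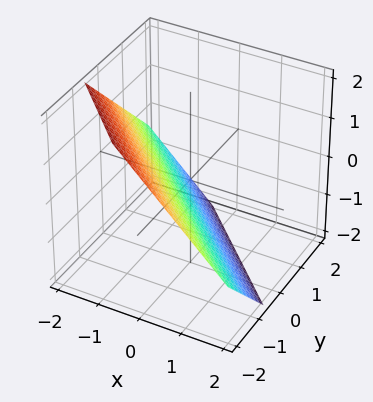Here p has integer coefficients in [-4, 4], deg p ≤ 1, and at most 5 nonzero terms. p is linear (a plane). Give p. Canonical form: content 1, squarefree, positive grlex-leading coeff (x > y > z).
First, degree: every cross-section is a straight line — this is a plane, so deg p = 1.
Finally, matching integer coefficients to the picture gives p.

3*x + 3*y + 3*z + 2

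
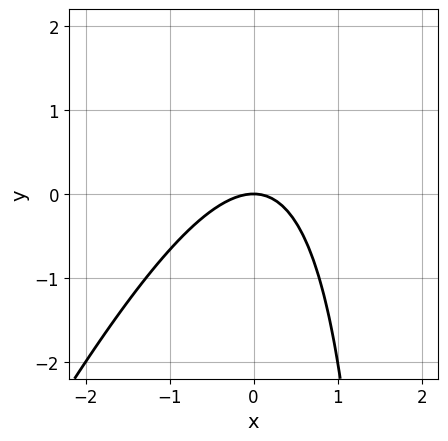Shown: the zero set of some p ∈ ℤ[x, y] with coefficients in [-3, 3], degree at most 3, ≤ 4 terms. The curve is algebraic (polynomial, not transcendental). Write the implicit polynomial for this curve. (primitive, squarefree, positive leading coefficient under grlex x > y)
(a) Degree: no degree-1 curve has this shape, so deg p = 2.
(b) Observable constraints: it meets the y-axis at y = 0 (among the integer gridlines); it meets the x-axis at x = 0 (among the integer gridlines).
(c) The integer polynomial consistent with all of this is the stated p.

2*x^2 - x*y + 2*y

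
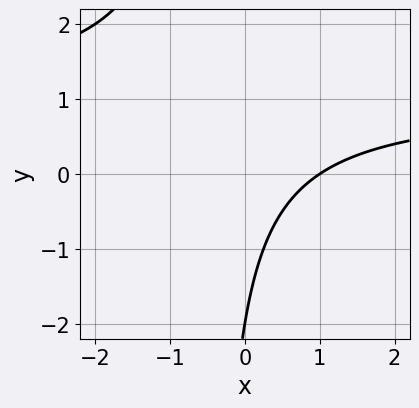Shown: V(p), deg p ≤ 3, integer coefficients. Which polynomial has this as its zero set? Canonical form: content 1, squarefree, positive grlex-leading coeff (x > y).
1. Degree: no degree-1 curve has this shape, so deg p = 2.
2. From the axis intercepts and sections: it meets the y-axis at y = -2 (among the integer gridlines); it crosses the x-axis at the gridline x = 1.
3. Putting this together gives p.

2*x*y - 2*x + y + 2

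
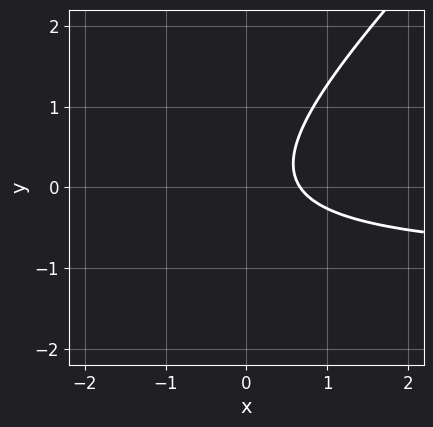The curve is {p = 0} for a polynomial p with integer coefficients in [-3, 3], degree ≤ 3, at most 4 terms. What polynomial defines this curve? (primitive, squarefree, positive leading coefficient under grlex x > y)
(a) deg p = 2. The shape is more complex than any degree-1 curve.
(b) Reading off the gridlines: the curve avoids every integer y-axis point in the box.
(c) These observations pin down the coefficients.

3*x*y - 3*y^2 + 3*x - 2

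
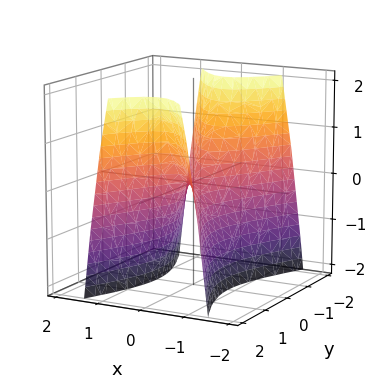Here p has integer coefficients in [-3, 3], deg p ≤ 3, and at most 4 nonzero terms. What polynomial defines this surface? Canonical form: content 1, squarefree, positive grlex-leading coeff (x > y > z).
3*x^2 - y^2 + z

Degree: a saddle surface; a quadric, so deg p = 2.
Symmetries: it's symmetric under y → −y, forcing even powers of y; it's symmetric under x → −x, forcing even powers of x.
Checking where it meets the axes: it meets the y-axis at y = 0 (among the integer gridlines); it crosses the x-axis at the gridline x = 0.
Together with the visible shape, these determine p as stated.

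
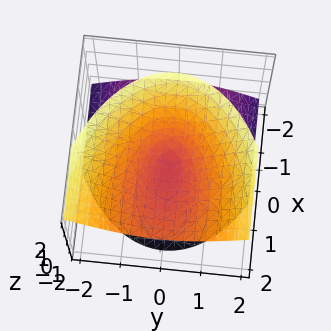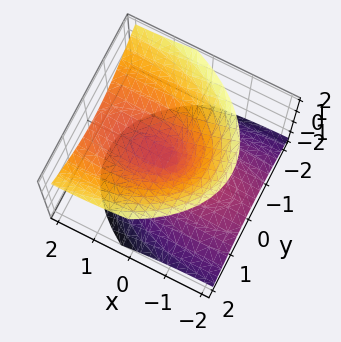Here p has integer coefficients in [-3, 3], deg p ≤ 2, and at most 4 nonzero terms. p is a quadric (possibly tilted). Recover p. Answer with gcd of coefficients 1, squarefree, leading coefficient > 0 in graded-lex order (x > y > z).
x^2 - 3*x*z + 3*y^2 - 3*z^2

(a) The degree is 2 — the shape is more complex than any degree-1 surface.
(b) Checking where it meets the axes: it crosses the z-axis at the gridline z = 0; it meets the y-axis at y = 0 (among the integer gridlines); one x-axis crossing is at x = 0.
(c) These observations pin down the coefficients.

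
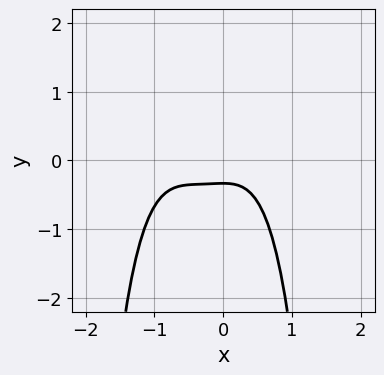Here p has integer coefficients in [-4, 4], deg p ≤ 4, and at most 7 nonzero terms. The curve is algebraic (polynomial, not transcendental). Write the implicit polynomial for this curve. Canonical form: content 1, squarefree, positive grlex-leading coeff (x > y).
(a) deg p = 4. A generic line meets the curve in up to 4 points.
(b) Checking where it meets the axes: no x-intercept at any integer in the box.
(c) These observations pin down the coefficients.

3*x^4 + 3*x^3 + x^2 + 3*y + 1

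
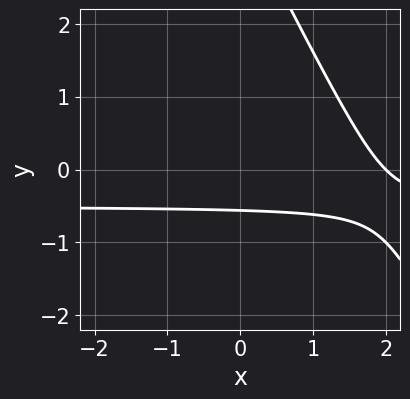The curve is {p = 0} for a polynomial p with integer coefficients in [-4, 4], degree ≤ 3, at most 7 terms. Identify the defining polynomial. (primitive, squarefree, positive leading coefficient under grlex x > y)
Degree: the shape is more complex than any degree-1 curve, so deg p = 2.
From the visible intercepts: it meets the x-axis at x = 2 (among the integer gridlines).
Fitting integer coefficients to these (and the overall shape) gives p.

2*x*y + y^2 + x - 3*y - 2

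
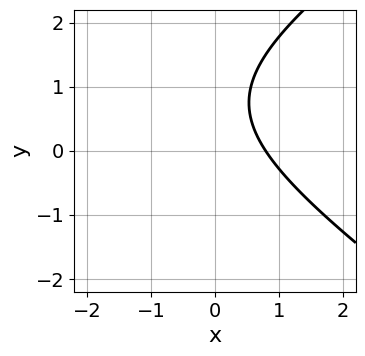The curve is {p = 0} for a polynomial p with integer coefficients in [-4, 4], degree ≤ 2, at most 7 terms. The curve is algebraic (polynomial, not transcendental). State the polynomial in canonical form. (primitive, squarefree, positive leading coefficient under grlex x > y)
First, deg p = 2.
Next, from the visible intercepts: no y-intercept at any integer in the box.
Finally, these observations pin down the coefficients.

x^2 - 2*y^2 + 3*x + 3*y - 3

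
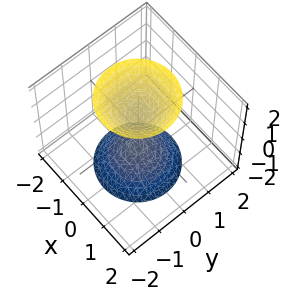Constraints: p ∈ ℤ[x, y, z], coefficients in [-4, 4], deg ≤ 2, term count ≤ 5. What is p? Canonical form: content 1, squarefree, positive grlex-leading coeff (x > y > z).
2*x^2 + 2*y^2 - z^2 + 1

1. The picture has 2 separate pieces.
2. deg p = 2.
3. Symmetry: the z-axis is an axis of rotation, so x and y enter only as x² + y²; it's symmetric under z → −z, forcing even powers of z.
4. From the visible intercepts: a circular section at z = -2 has radius between 1 and 2; no x-intercept at any integer in the box; among the integer gridlines, it crosses the z-axis at z ∈ {-1, 1}.
5. These observations pin down the coefficients.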